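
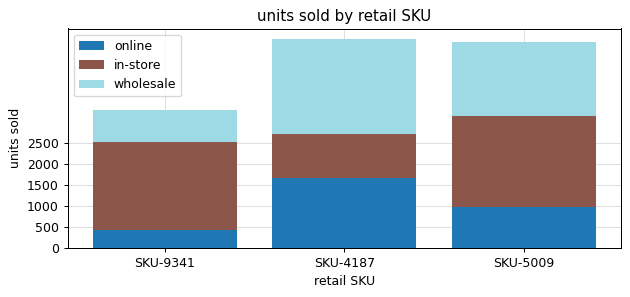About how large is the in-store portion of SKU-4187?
≈ 1000

in-store top ≈ 2500, bottom ≈ 1500; segment ≈ 1000.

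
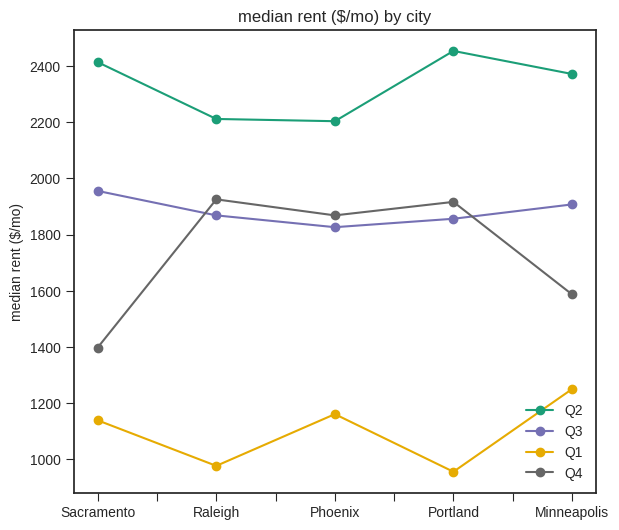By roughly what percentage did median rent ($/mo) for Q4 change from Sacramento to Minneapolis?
Sacramento ≈ 1400, Minneapolis ≈ 1600; (1600 − 1400) / 1400 ≈ +14.3%.

≈ +14.3%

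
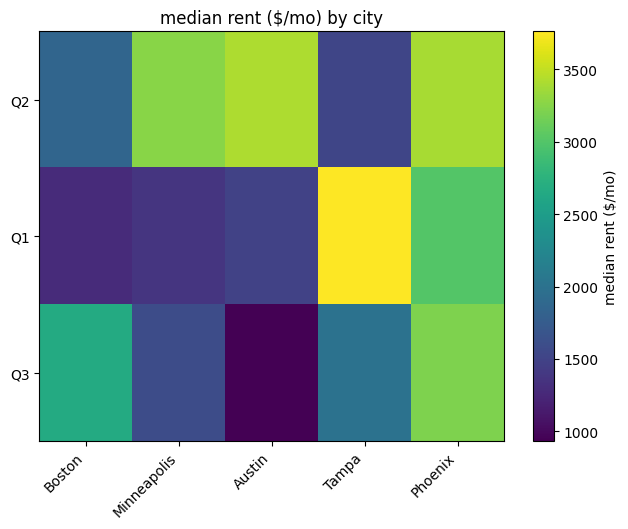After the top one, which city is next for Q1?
Phoenix

Top 3 for Q1: Tampa ≈ 4000, Phoenix ≈ 3000, Austin ≈ 1500.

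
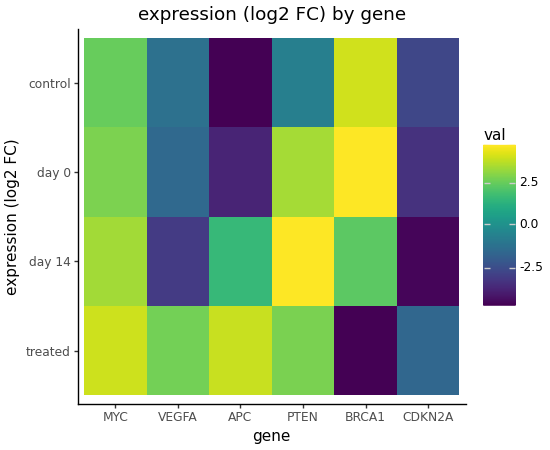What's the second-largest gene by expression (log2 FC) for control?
Top 3 for control: BRCA1 ≈ 4, MYC ≈ 3, PTEN ≈ -1.

MYC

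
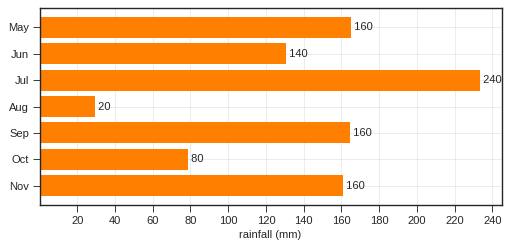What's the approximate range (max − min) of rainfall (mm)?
Max Jul ≈ 240, min Aug ≈ 20; range ≈ 220.

≈ 220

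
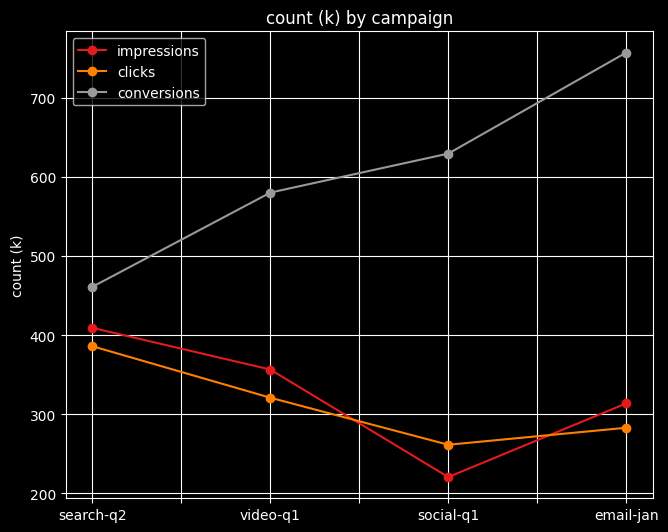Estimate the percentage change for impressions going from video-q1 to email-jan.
video-q1 ≈ 350, email-jan ≈ 300; (300 − 350) / 350 ≈ -14.3%.

≈ -14.3%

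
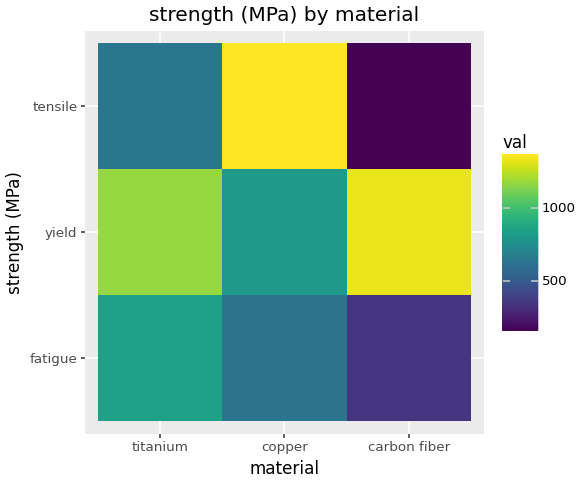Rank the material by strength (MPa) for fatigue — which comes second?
Top 3 for fatigue: titanium ≈ 800, copper ≈ 600, carbon fiber ≈ 400.

copper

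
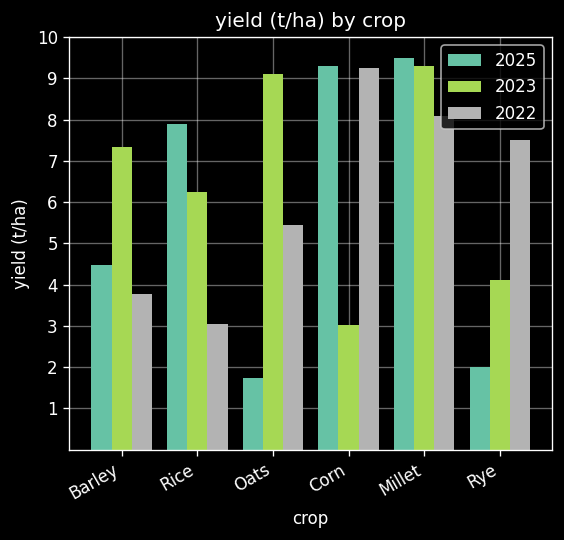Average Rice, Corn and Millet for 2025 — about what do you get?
≈ 9

(8 + 9 + 9) / 3 ≈ 9.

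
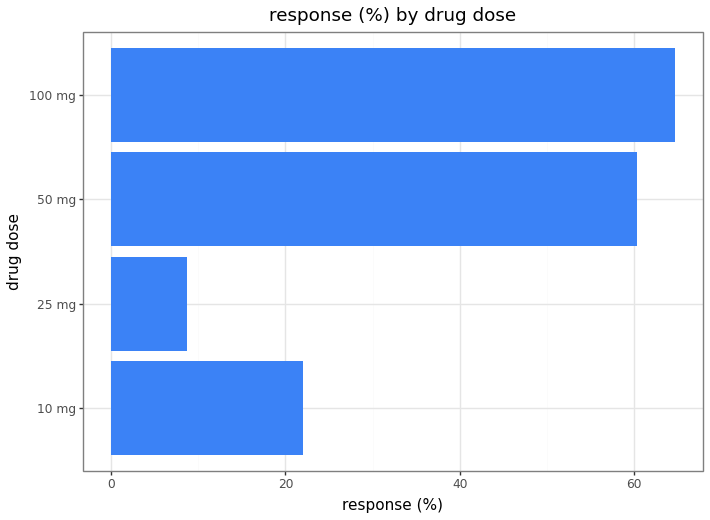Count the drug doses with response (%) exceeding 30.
2

Above 30: 50 mg, 100 mg.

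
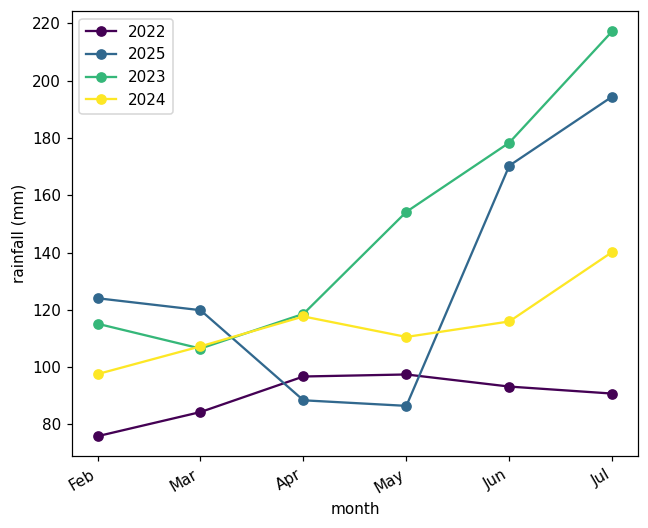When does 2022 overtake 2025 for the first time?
Mar: 2022 ≈ 80 vs 2025 ≈ 120 (not yet); Apr: 2022 ≈ 100 vs 2025 ≈ 80 (first crossover).

Apr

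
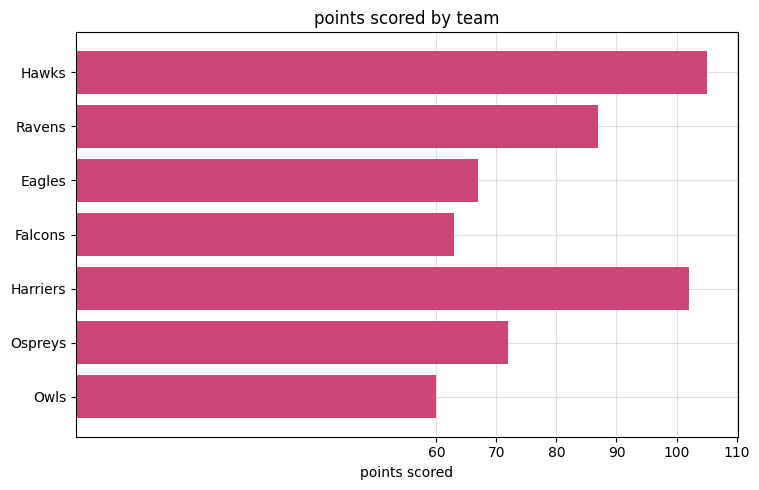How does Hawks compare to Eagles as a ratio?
Hawks ≈ 100, Eagles ≈ 70; 100/70 ≈ 1.43.

≈ 1.43×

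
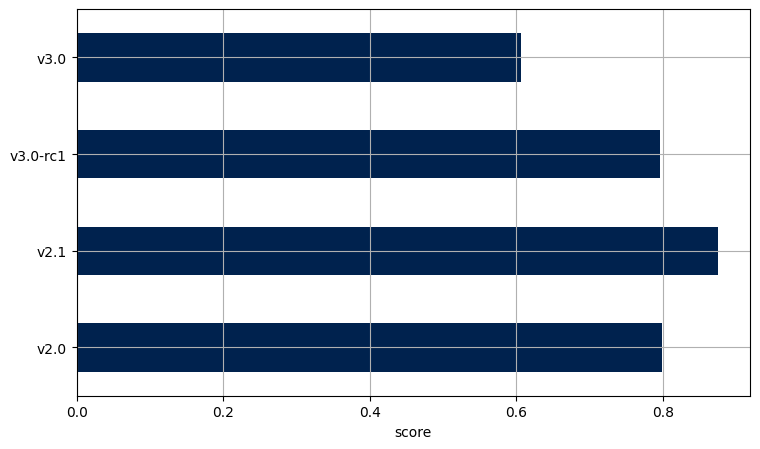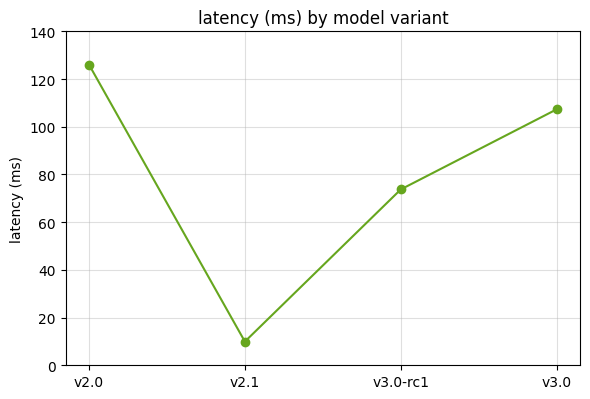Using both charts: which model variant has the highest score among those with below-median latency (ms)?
Chart 2 median latency (ms) ≈ 100; below-median model variants: v2.1, v3.0-rc1. Among those, v2.1 has the highest score (≈ 0.9).

v2.1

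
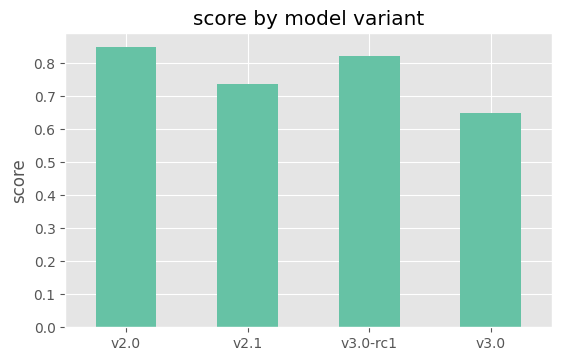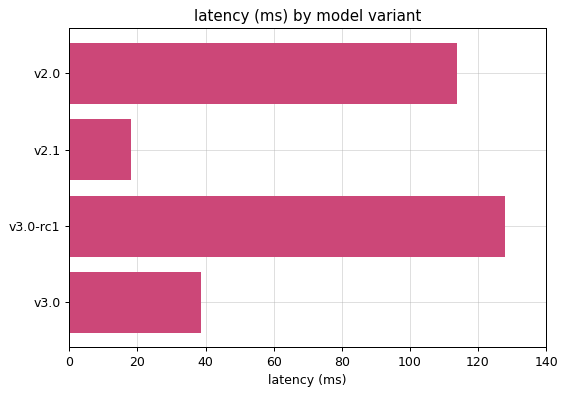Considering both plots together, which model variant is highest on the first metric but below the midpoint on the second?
v2.1

Chart 2 median latency (ms) ≈ 80; below-median model variants: v2.1, v3.0. Among those, v2.1 has the highest score (≈ 0.7).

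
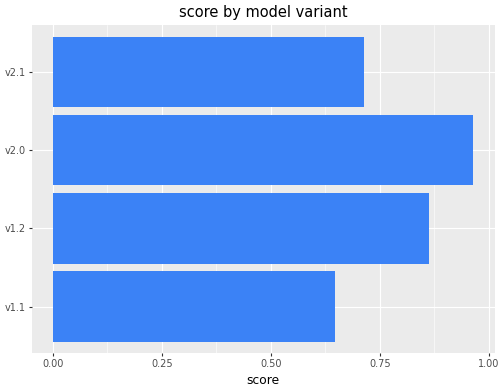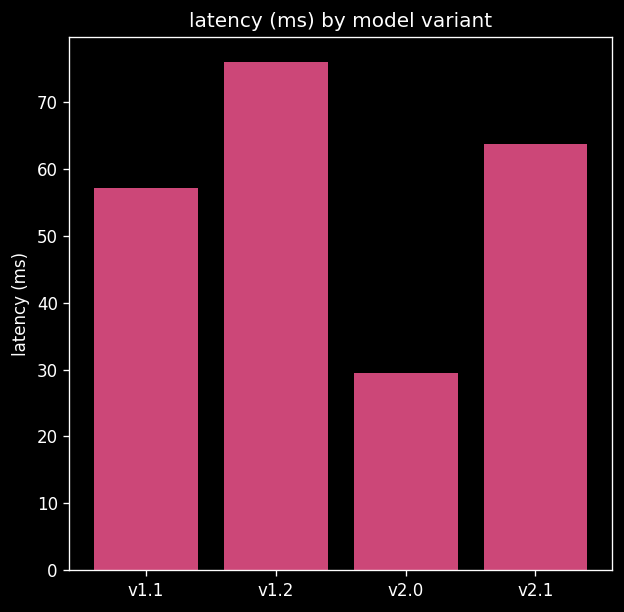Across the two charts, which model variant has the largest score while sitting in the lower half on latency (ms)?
v2.0

Chart 2 median latency (ms) ≈ 60; below-median model variants: v1.1, v2.0. Among those, v2.0 has the highest score (≈ 1).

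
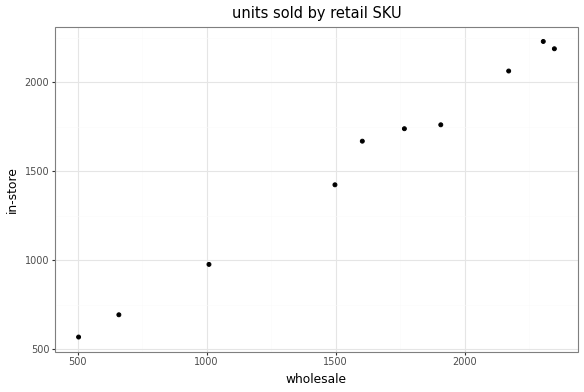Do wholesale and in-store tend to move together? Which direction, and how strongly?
positive, strong

Points are positively correlated; strong (|r| ≈ 1.0).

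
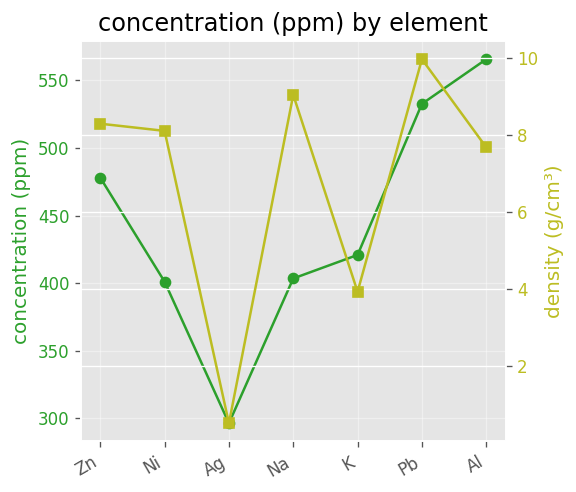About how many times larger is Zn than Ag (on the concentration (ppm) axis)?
≈ 1.58×

Zn ≈ 475, Ag ≈ 300; 475/300 ≈ 1.58.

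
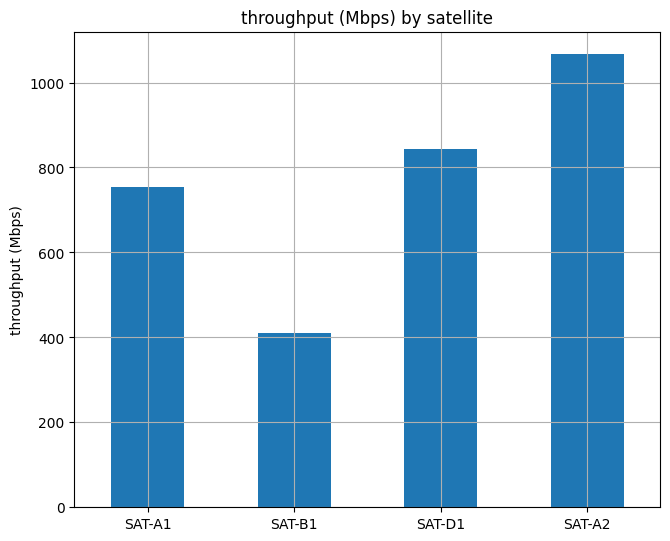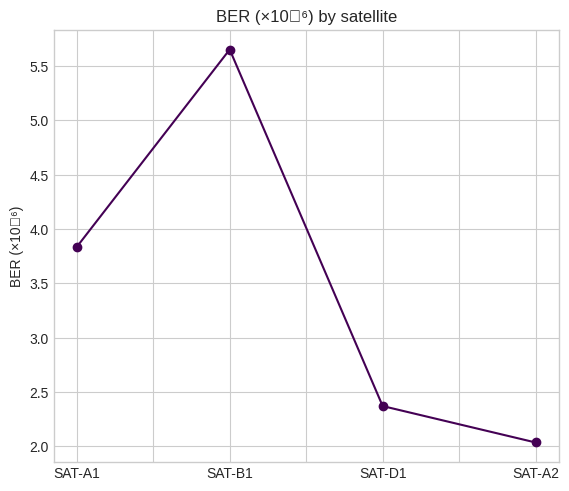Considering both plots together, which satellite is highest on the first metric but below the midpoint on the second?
SAT-A2

Chart 2 median BER (×10⁻⁶) ≈ 3; below-median satellites: SAT-D1, SAT-A2. Among those, SAT-A2 has the highest throughput (Mbps) (≈ 1100).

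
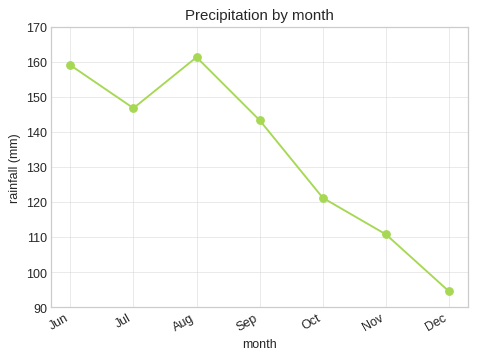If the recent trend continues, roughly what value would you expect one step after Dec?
Last three: 120, 110, 90 → slope ≈ -15/step → next ≈ 75.

≈ 75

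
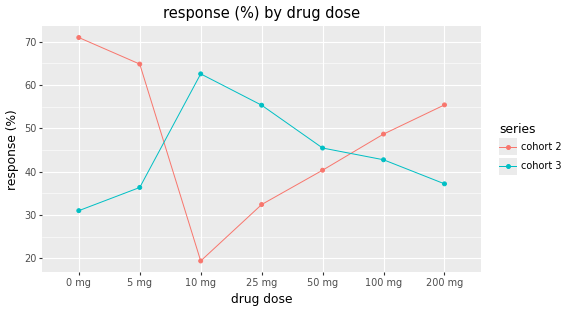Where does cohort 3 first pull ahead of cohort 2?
5 mg: cohort 3 ≈ 35 vs cohort 2 ≈ 65 (not yet); 10 mg: cohort 3 ≈ 65 vs cohort 2 ≈ 20 (first crossover).

10 mg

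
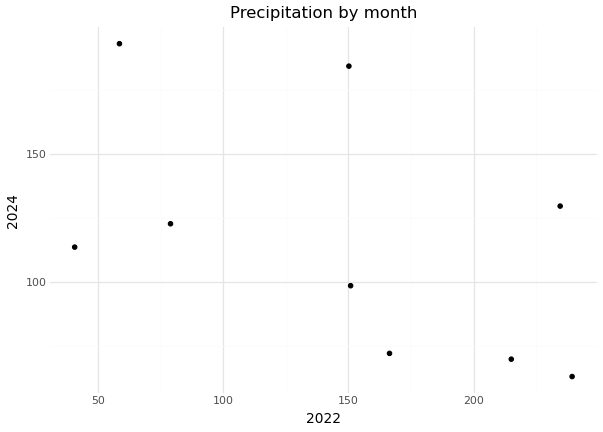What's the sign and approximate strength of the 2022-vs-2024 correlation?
Points are negatively correlated; moderate (|r| ≈ 0.5).

negative, moderate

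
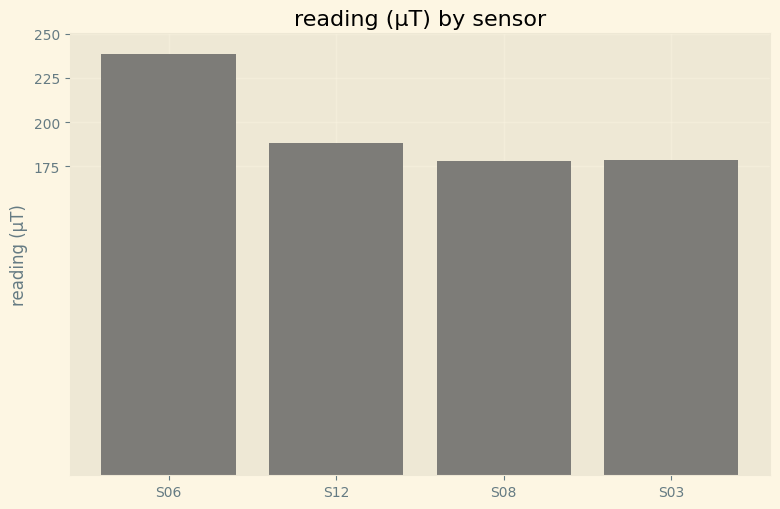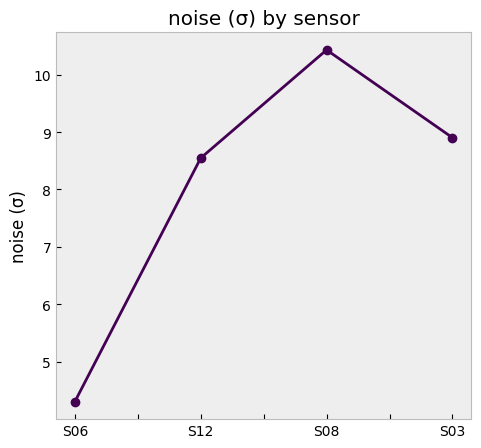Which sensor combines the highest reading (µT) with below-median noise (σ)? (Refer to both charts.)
Chart 2 median noise (σ) ≈ 9; below-median sensors: S06, S12. Among those, S06 has the highest reading (µT) (≈ 250).

S06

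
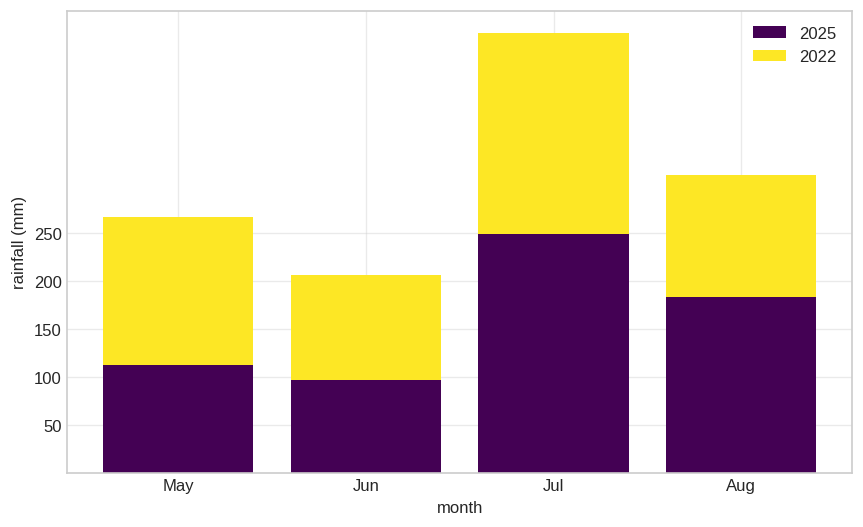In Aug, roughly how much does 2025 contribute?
≈ 200

2025 top ≈ 200, bottom ≈ 0; segment ≈ 200.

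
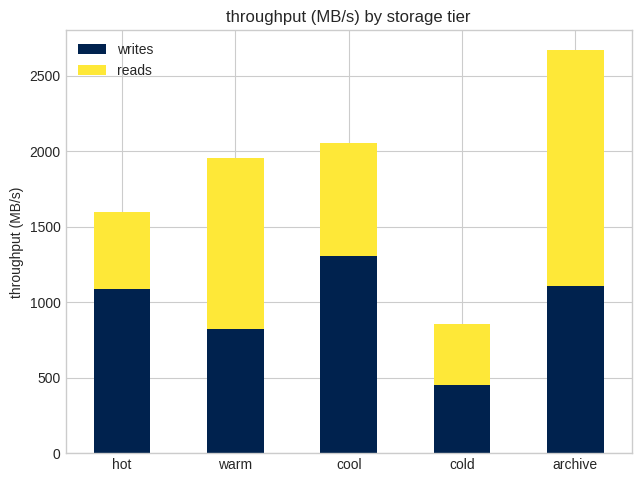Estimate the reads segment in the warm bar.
≈ 1000

reads top ≈ 2000, bottom ≈ 1000; segment ≈ 1000.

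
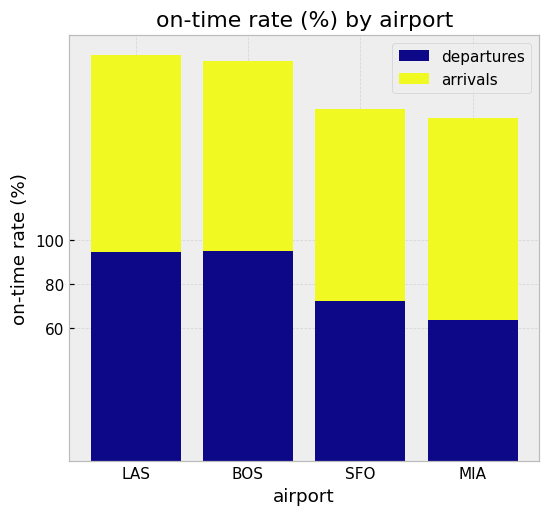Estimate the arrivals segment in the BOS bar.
arrivals top ≈ 180, bottom ≈ 100; segment ≈ 80.

≈ 80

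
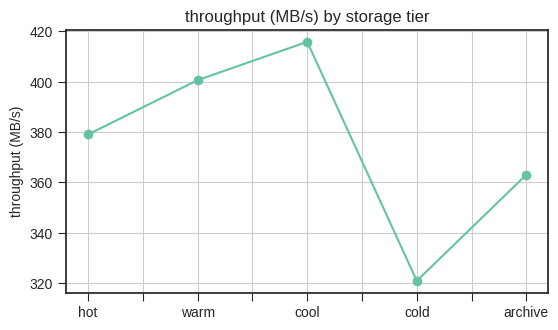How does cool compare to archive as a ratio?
≈ 1.17×

cool ≈ 420, archive ≈ 360; 420/360 ≈ 1.17.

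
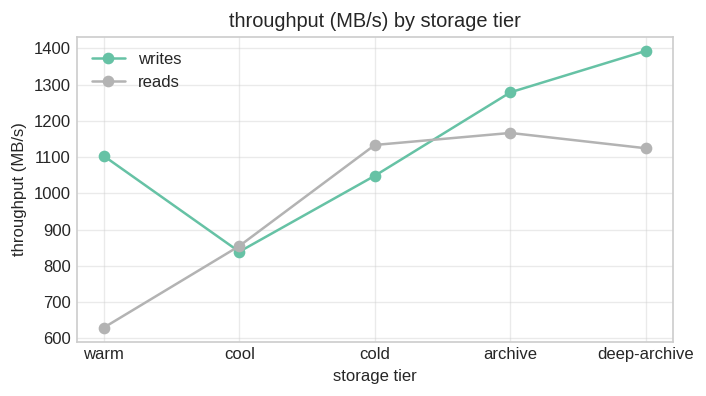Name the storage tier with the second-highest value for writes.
Top 3 for writes: deep-archive ≈ 1400, archive ≈ 1300, warm ≈ 1100.

archive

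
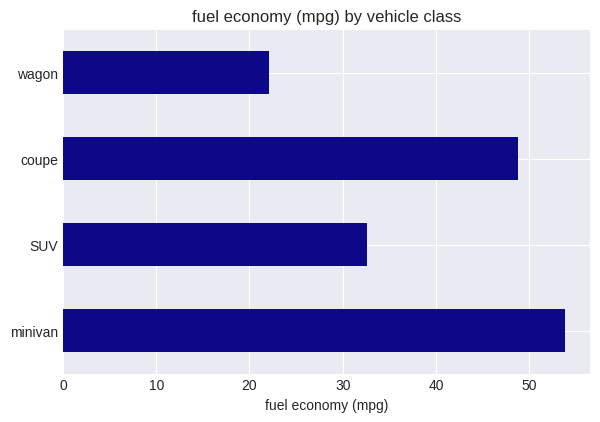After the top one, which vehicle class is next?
Top 3: minivan ≈ 55, coupe ≈ 50, SUV ≈ 35.

coupe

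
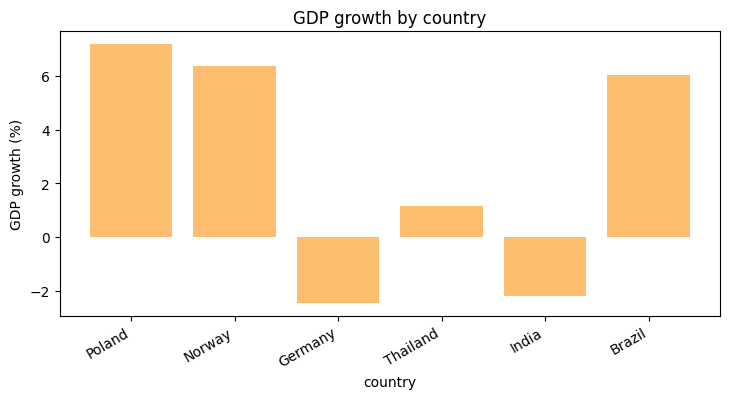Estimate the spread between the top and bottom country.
≈ 9

Max Poland ≈ 7, min Germany ≈ -2; range ≈ 9.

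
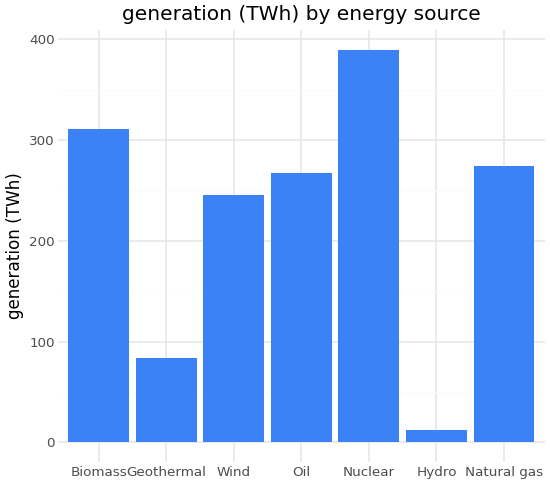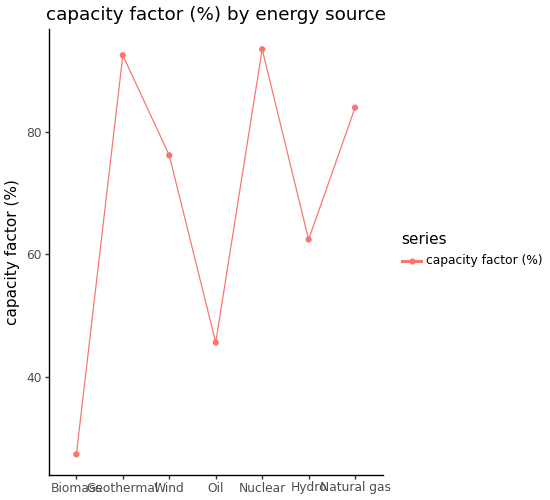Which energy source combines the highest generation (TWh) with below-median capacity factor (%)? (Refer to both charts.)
Chart 2 median capacity factor (%) ≈ 80; below-median energy sources: Biomass, Oil, Hydro. Among those, Biomass has the highest generation (TWh) (≈ 300).

Biomass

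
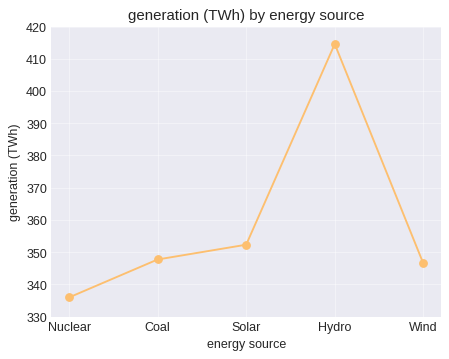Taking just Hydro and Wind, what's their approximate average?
(410 + 350) / 2 ≈ 380.

≈ 380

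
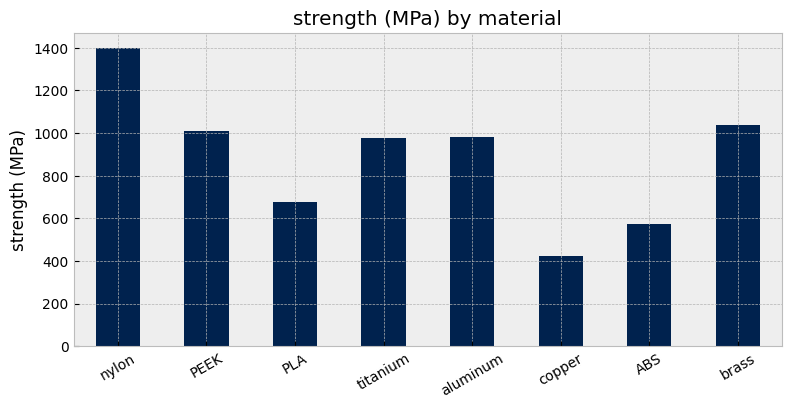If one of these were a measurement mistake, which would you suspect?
copper ≈ 400; the rest sit between ≈ 600 and ≈ 1400.

copper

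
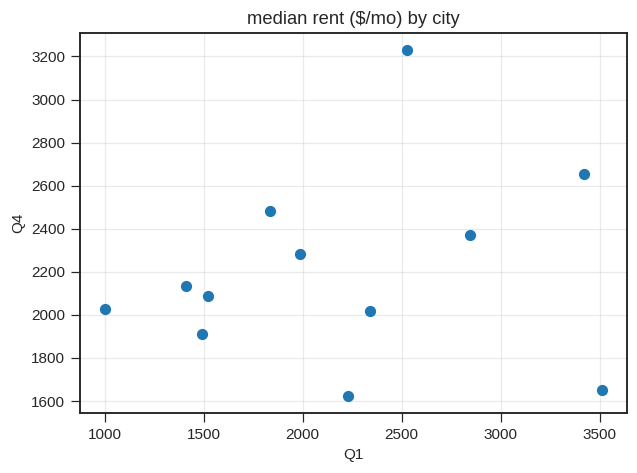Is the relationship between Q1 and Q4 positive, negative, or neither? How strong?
Points are roughly uncorrelated; weak (|r| ≈ 0.2).

no clear correlation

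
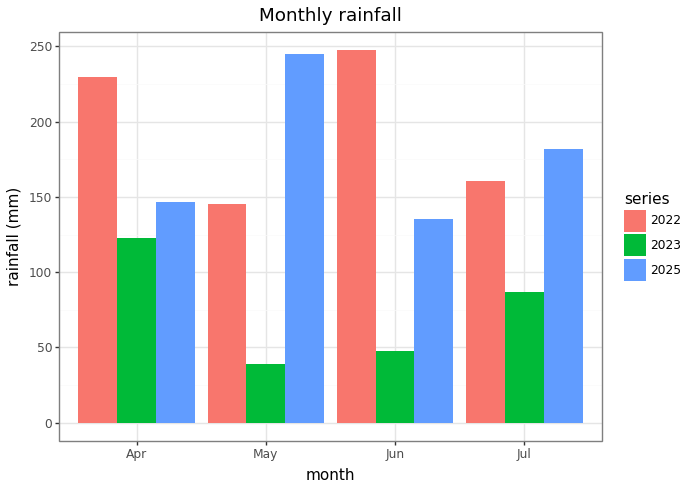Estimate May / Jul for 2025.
≈ 1.43×

May ≈ 250, Jul ≈ 175; 250/175 ≈ 1.43.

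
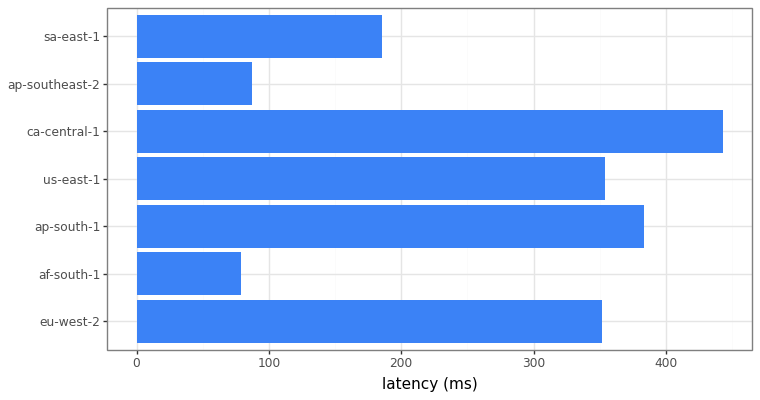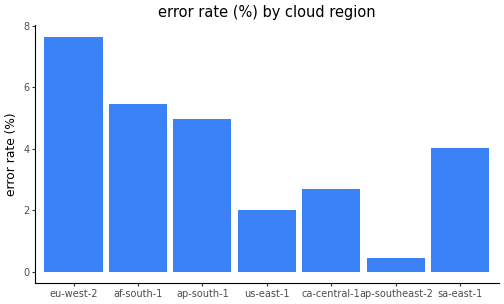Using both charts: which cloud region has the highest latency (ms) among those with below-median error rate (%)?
Chart 2 median error rate (%) ≈ 4; below-median cloud regions: us-east-1, ca-central-1, ap-southeast-2. Among those, ca-central-1 has the highest latency (ms) (≈ 450).

ca-central-1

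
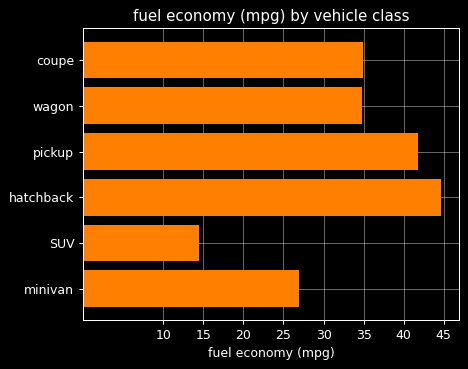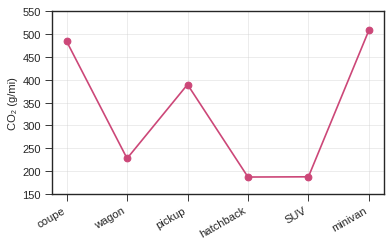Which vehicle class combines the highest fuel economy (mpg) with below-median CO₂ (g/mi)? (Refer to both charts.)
Chart 2 median CO₂ (g/mi) ≈ 300; below-median vehicle classes: wagon, hatchback, SUV. Among those, hatchback has the highest fuel economy (mpg) (≈ 45).

hatchback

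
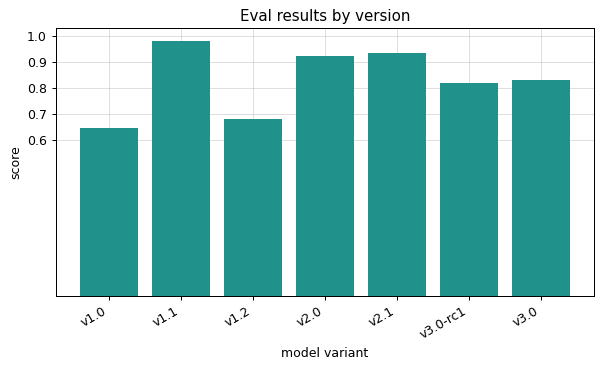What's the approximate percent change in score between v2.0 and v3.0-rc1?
v2.0 ≈ 0.9, v3.0-rc1 ≈ 0.8; (0.8 − 0.9) / 0.9 ≈ -11.1%.

≈ -11.1%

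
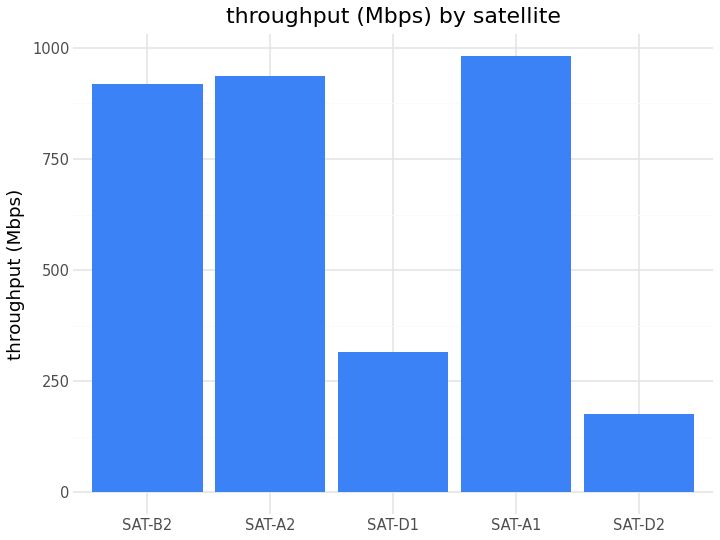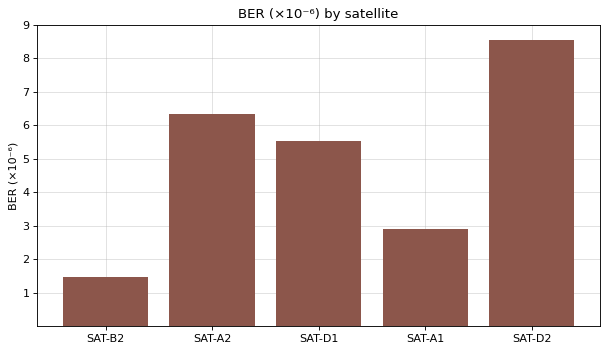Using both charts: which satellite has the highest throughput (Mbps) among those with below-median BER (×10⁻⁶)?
Chart 2 median BER (×10⁻⁶) ≈ 6; below-median satellites: SAT-B2, SAT-A1. Among those, SAT-A1 has the highest throughput (Mbps) (≈ 1000).

SAT-A1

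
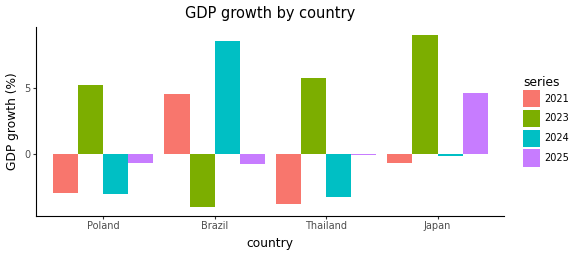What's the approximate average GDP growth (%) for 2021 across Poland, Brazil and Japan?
(-2 + 4 + 0) / 3 ≈ 1.

≈ 1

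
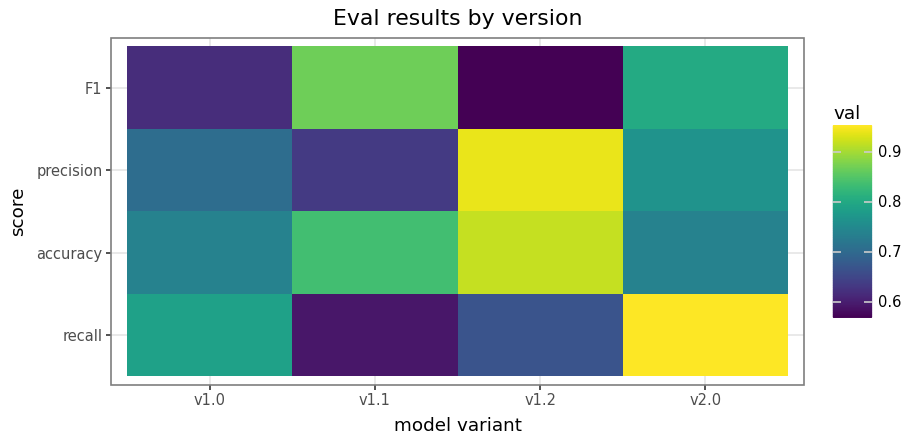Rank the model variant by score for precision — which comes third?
Top 4 for precision: v1.2 ≈ 0.95, v2.0 ≈ 0.75, v1.0 ≈ 0.70, v1.1 ≈ 0.65.

v1.0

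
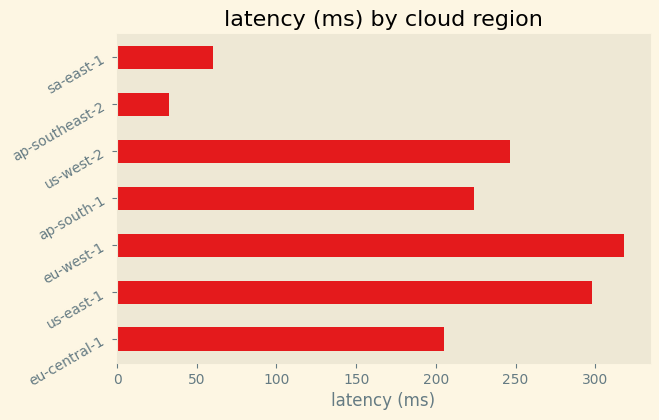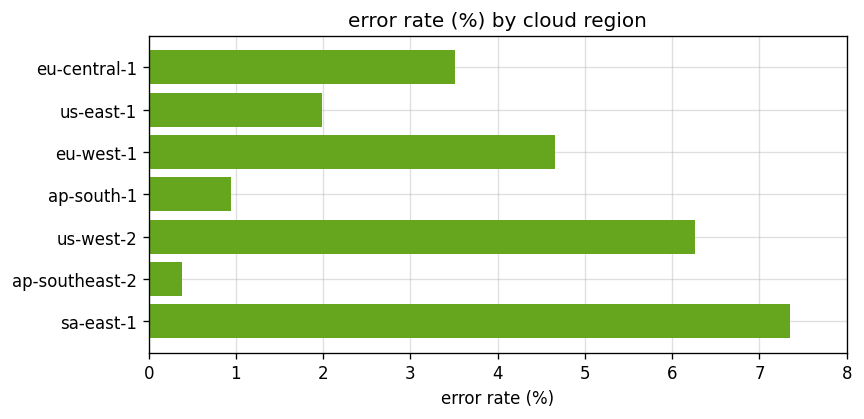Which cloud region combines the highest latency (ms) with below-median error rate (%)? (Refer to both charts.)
us-east-1

Chart 2 median error rate (%) ≈ 4; below-median cloud regions: us-east-1, ap-south-1, ap-southeast-2. Among those, us-east-1 has the highest latency (ms) (≈ 300).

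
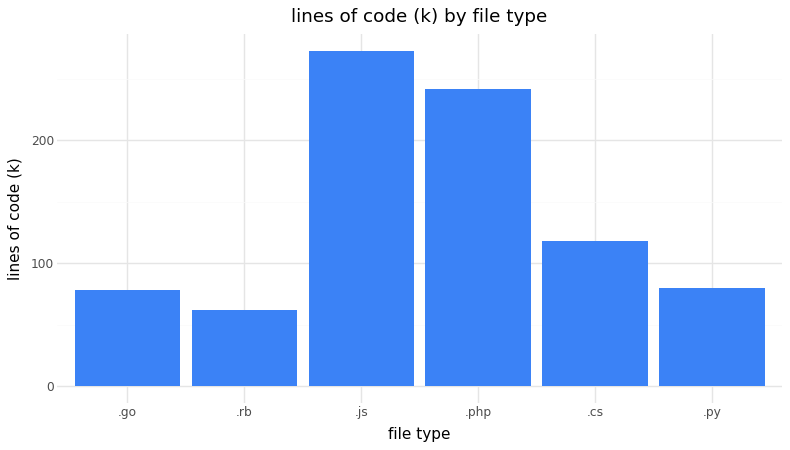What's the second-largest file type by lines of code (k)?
Top 3: .js ≈ 275, .php ≈ 250, .cs ≈ 125.

.php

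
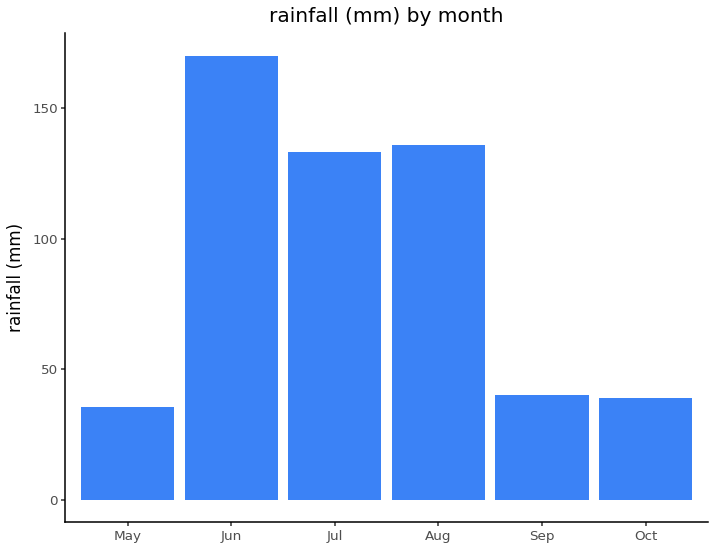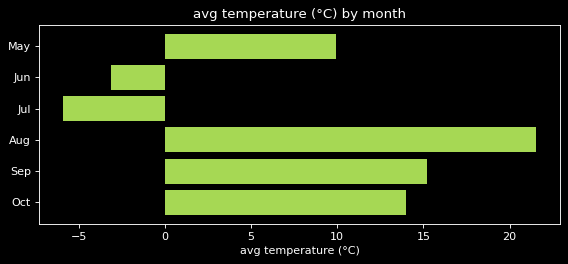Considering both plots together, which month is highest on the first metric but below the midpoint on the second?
Chart 2 median avg temperature (°C) ≈ 12; below-median months: May, Jun, Jul. Among those, Jun has the highest rainfall (mm) (≈ 180).

Jun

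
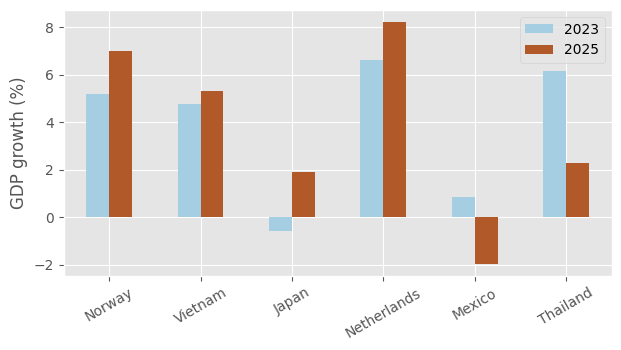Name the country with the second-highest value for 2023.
Top 3 for 2023: Netherlands ≈ 7, Thailand ≈ 6, Norway ≈ 5.

Thailand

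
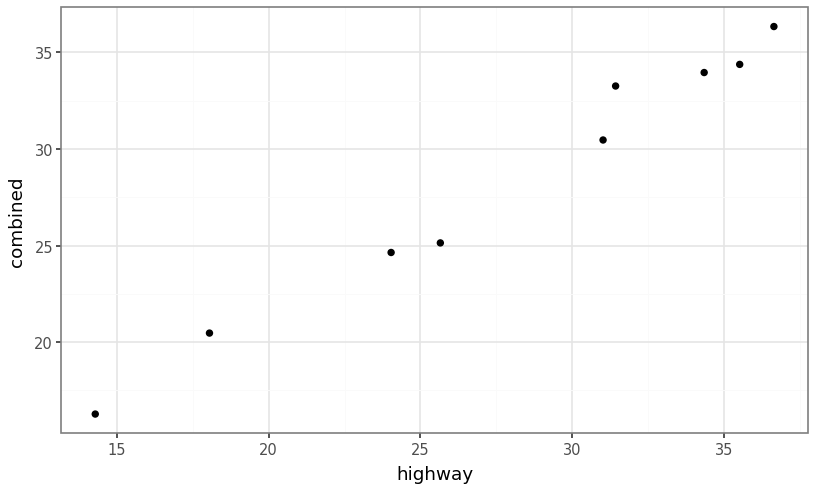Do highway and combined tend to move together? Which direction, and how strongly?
positive, strong

Points are positively correlated; strong (|r| ≈ 1.0).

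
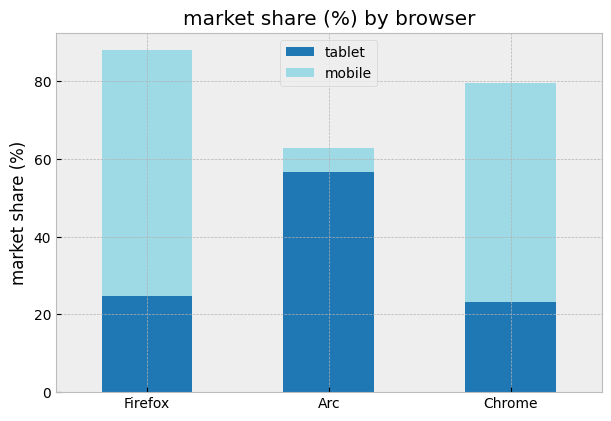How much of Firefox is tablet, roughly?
≈ 20

tablet top ≈ 20, bottom ≈ 0; segment ≈ 20.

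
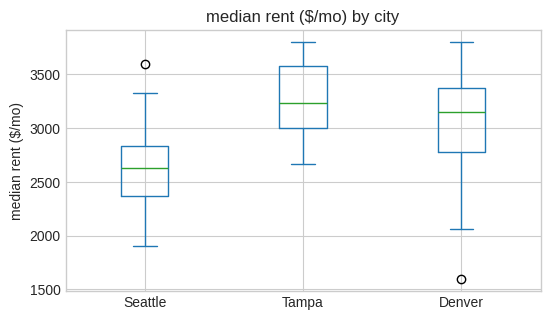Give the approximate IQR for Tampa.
≈ 600

Q3 ≈ 3600, Q1 ≈ 3000; IQR ≈ 600.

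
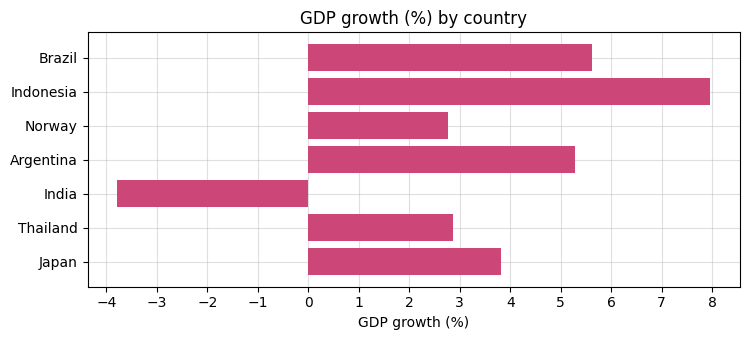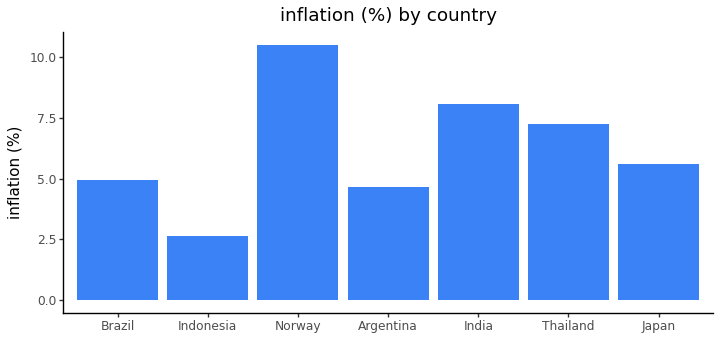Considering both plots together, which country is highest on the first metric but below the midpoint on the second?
Chart 2 median inflation (%) ≈ 6; below-median countries: Brazil, Indonesia, Argentina. Among those, Indonesia has the highest GDP growth (%) (≈ 8).

Indonesia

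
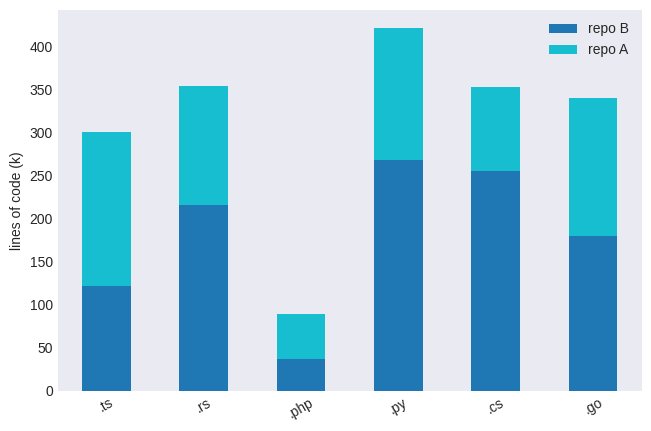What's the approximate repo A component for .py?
≈ 150

repo A top ≈ 400, bottom ≈ 250; segment ≈ 150.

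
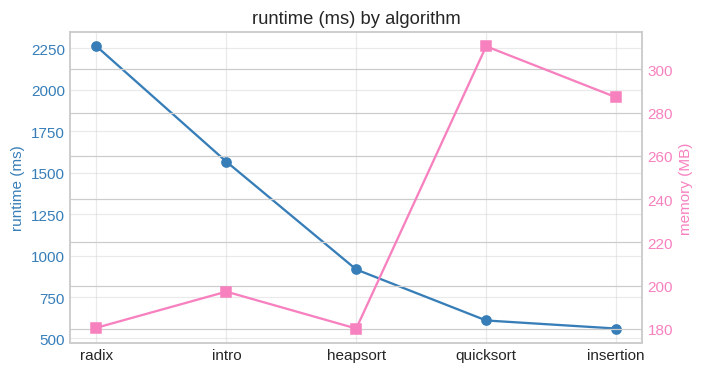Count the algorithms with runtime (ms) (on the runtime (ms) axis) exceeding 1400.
Above 1400: radix, intro.

2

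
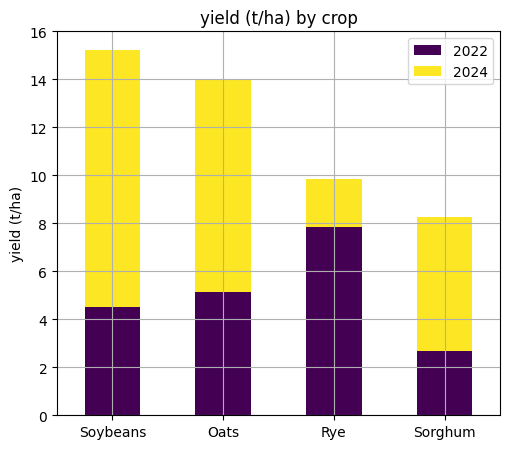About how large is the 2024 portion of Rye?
≈ 2

2024 top ≈ 10, bottom ≈ 8; segment ≈ 2.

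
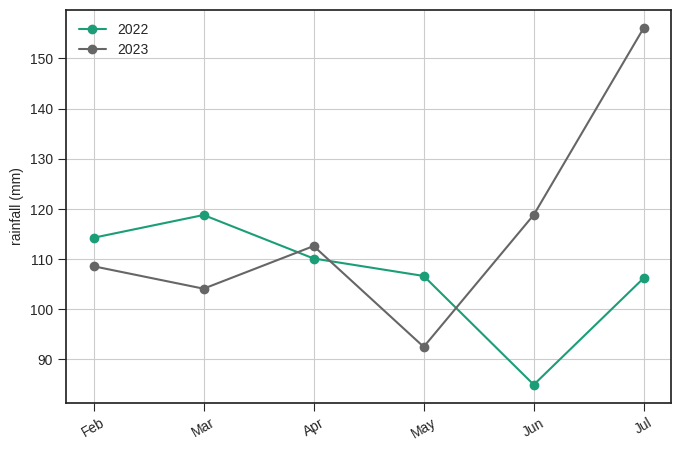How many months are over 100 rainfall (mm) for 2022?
5

Above 100: Feb, Mar, Apr, May, Jul.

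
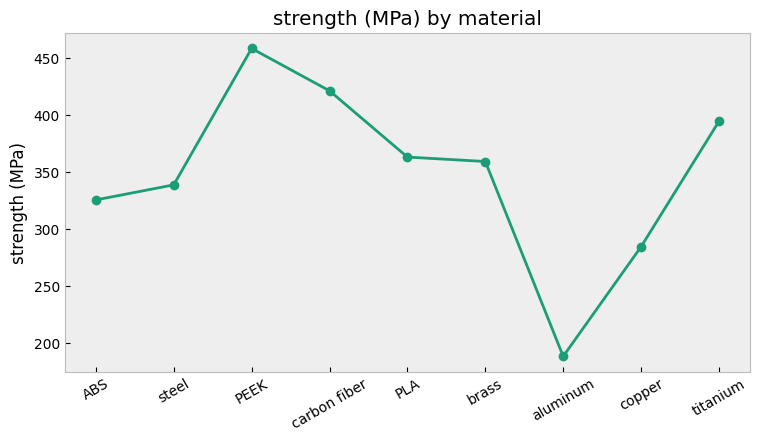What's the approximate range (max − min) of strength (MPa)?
Max PEEK ≈ 450, min aluminum ≈ 200; range ≈ 250.

≈ 250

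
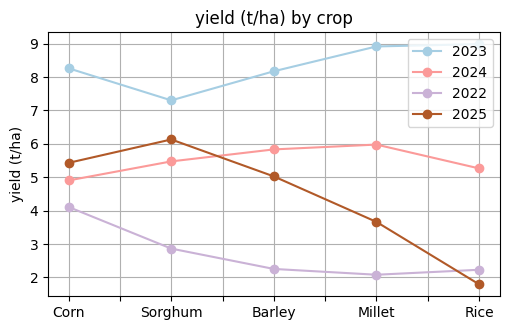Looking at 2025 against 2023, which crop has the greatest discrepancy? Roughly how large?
Rice, ≈ 7 t/ha

Rice: 2025 ≈ 2, 2023 ≈ 9 → gap ≈ 7. Next-largest (Millet) is only ≈ 5.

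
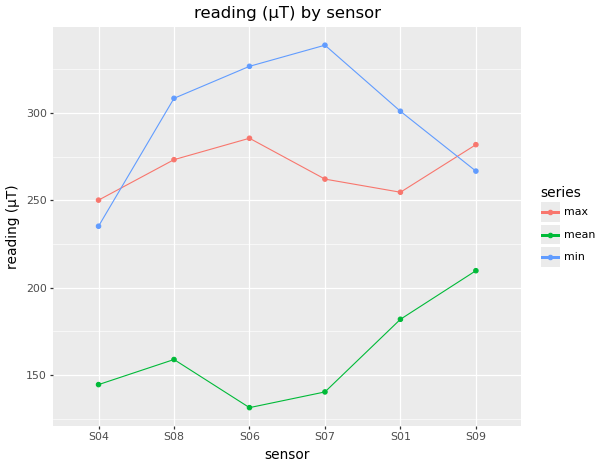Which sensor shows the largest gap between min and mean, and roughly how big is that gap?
S07, ≈ 200 µT

S07: min ≈ 340, mean ≈ 140 → gap ≈ 200. Next-largest (S06) is only ≈ 180.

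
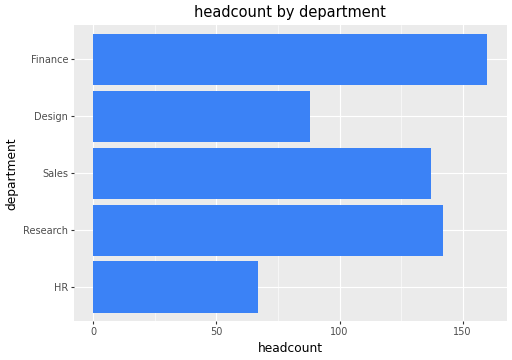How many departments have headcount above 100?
3

Above 100: Research, Sales, Finance.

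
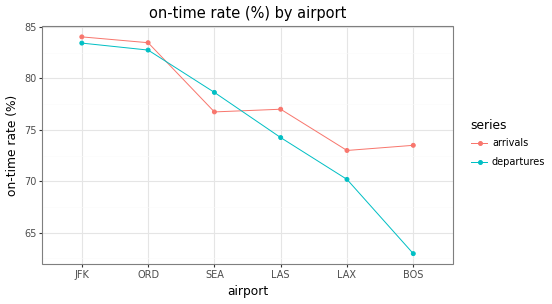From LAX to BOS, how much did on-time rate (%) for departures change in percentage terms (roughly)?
LAX ≈ 70, BOS ≈ 62; (62 − 70) / 70 ≈ -11.4%.

≈ -11.4%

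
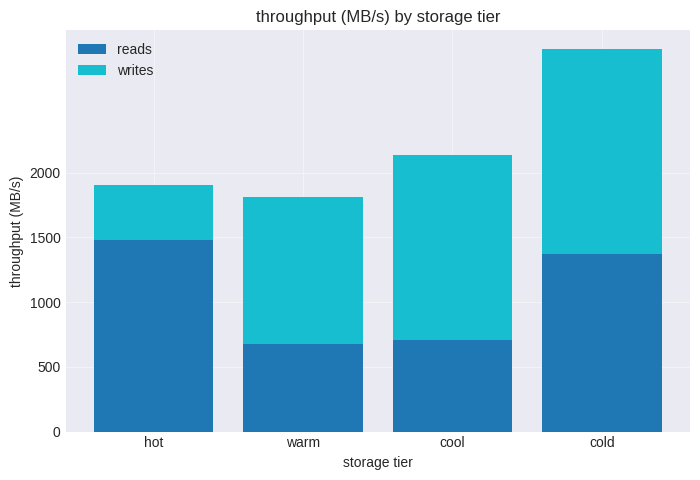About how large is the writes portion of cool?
≈ 1500

writes top ≈ 2000, bottom ≈ 500; segment ≈ 1500.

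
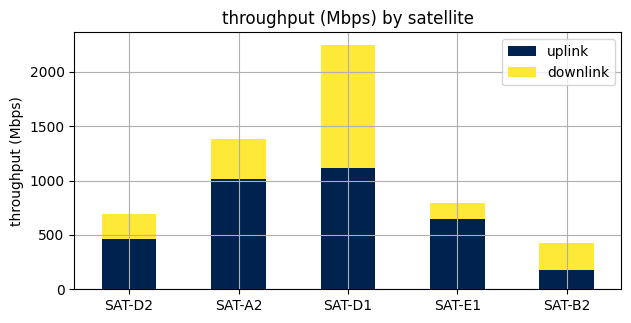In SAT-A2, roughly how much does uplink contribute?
uplink top ≈ 1000, bottom ≈ 0; segment ≈ 1000.

≈ 1000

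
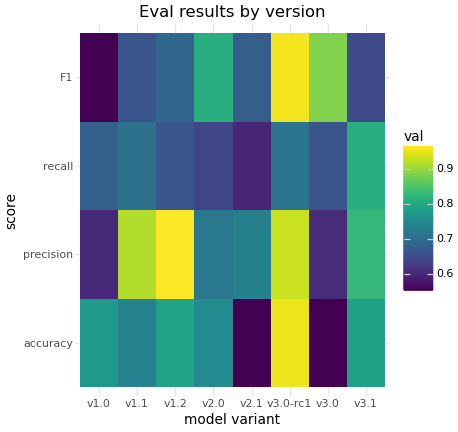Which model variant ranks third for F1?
Top 4 for F1: v3.0-rc1 ≈ 0.95, v3.0 ≈ 0.90, v2.0 ≈ 0.80, v1.2 ≈ 0.70.

v2.0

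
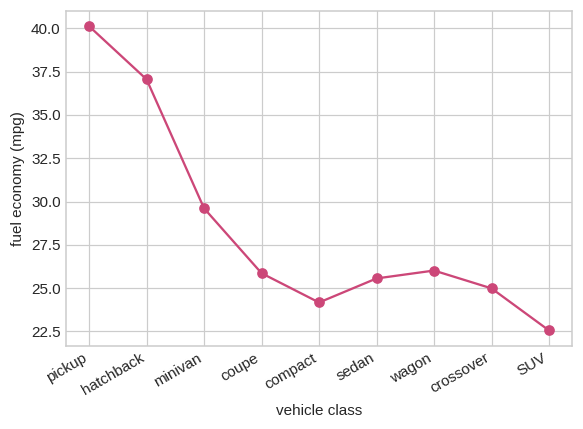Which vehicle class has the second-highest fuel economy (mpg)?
hatchback

Top 3: pickup ≈ 40, hatchback ≈ 38, minivan ≈ 30.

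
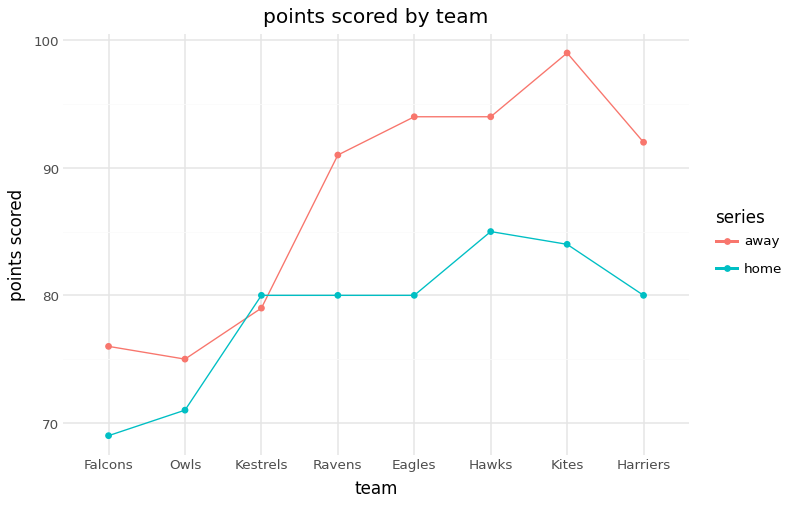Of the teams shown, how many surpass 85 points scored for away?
Above 85: Ravens, Eagles, Hawks, Kites, Harriers.

5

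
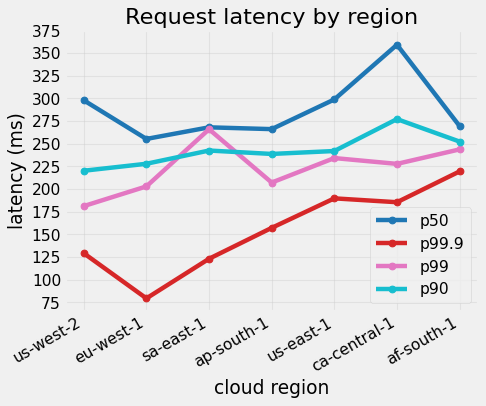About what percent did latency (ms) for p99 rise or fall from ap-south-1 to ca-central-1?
ap-south-1 ≈ 200, ca-central-1 ≈ 225; (225 − 200) / 200 ≈ +12.5%.

≈ +12.5%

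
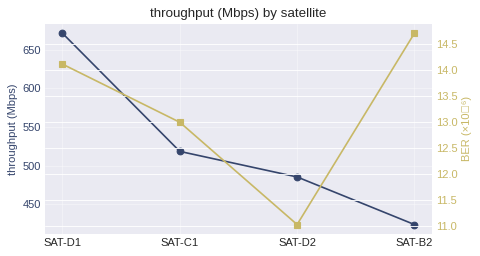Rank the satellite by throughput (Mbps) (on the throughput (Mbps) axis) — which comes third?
Top 4 (on the throughput (Mbps) axis): SAT-D1 ≈ 675, SAT-C1 ≈ 525, SAT-D2 ≈ 475, SAT-B2 ≈ 425.

SAT-D2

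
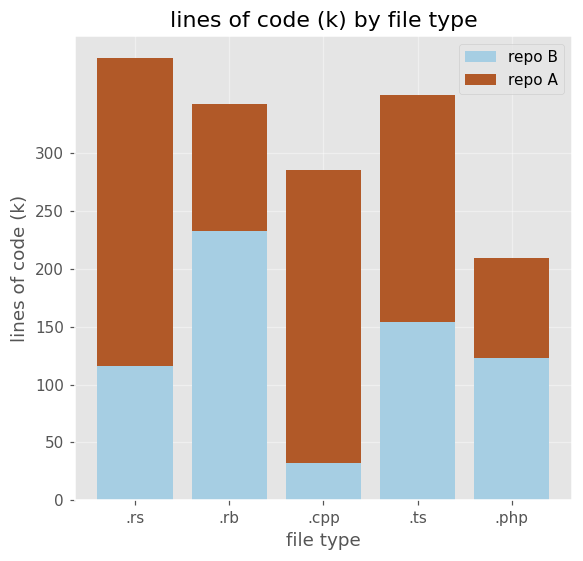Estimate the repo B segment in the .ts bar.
≈ 150

repo B top ≈ 150, bottom ≈ 0; segment ≈ 150.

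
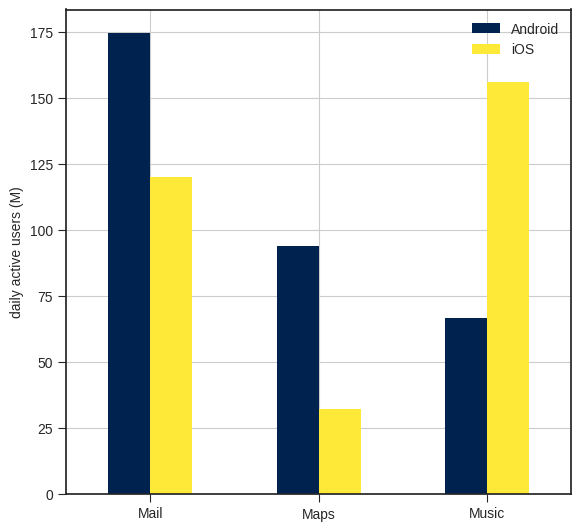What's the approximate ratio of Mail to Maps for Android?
Mail ≈ 180, Maps ≈ 100; 180/100 ≈ 1.8.

≈ 1.8×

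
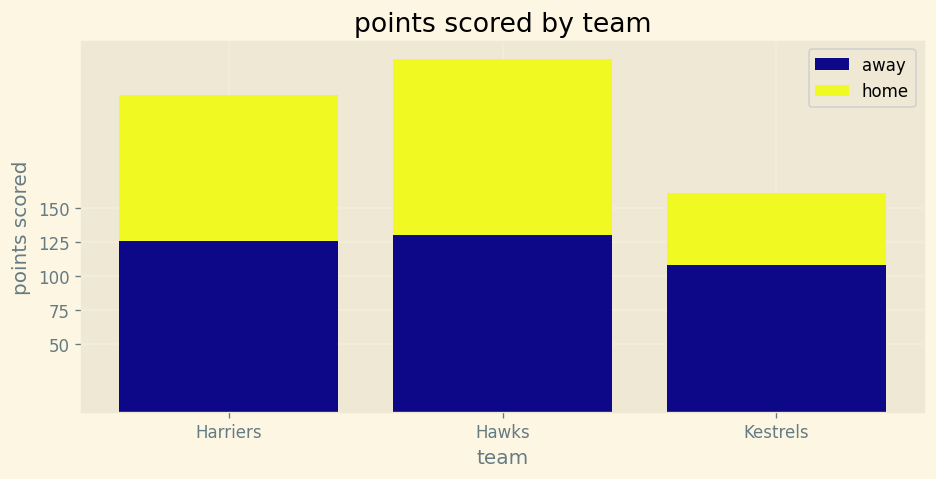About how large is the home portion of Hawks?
≈ 125

home top ≈ 250, bottom ≈ 125; segment ≈ 125.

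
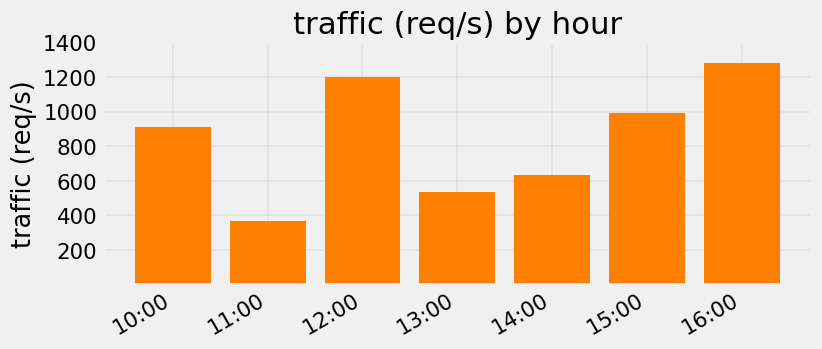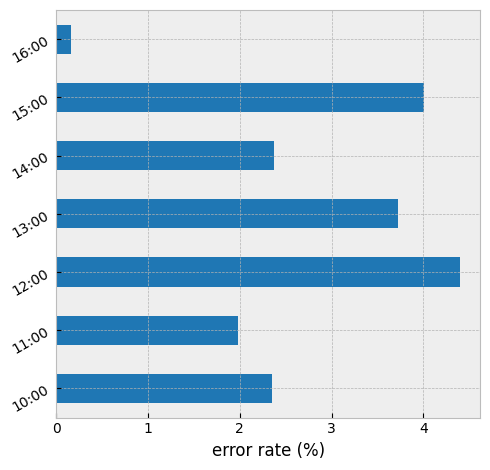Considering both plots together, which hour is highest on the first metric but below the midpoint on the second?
16:00

Chart 2 median error rate (%) ≈ 2.5; below-median hours: 10:00, 11:00, 16:00. Among those, 16:00 has the highest traffic (req/s) (≈ 1200).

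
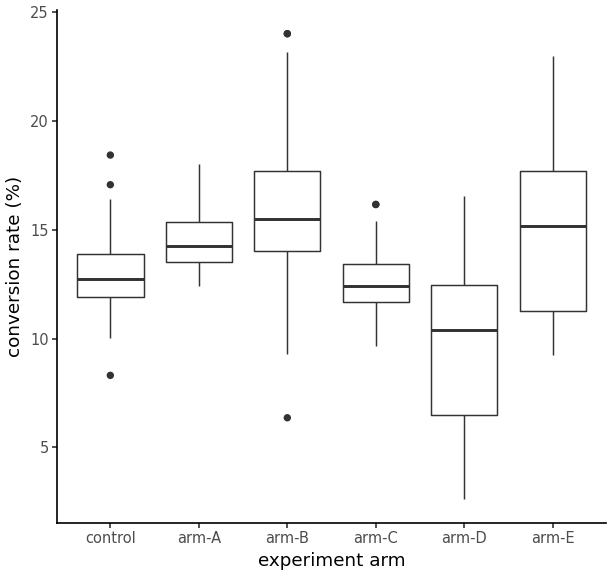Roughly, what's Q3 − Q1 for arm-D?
Q3 ≈ 12, Q1 ≈ 6; IQR ≈ 6.

≈ 6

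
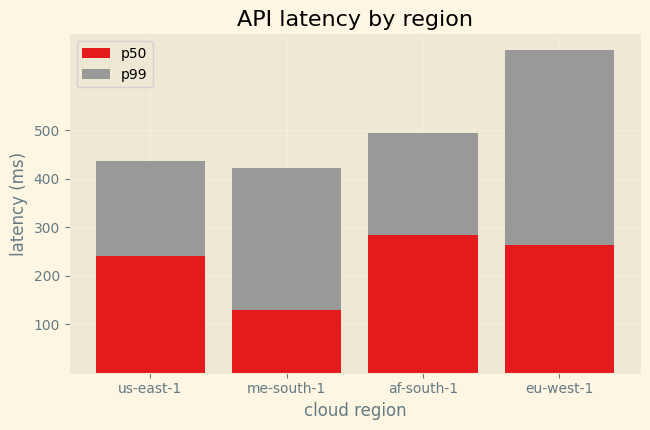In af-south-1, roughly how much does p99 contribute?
p99 top ≈ 500, bottom ≈ 300; segment ≈ 200.

≈ 200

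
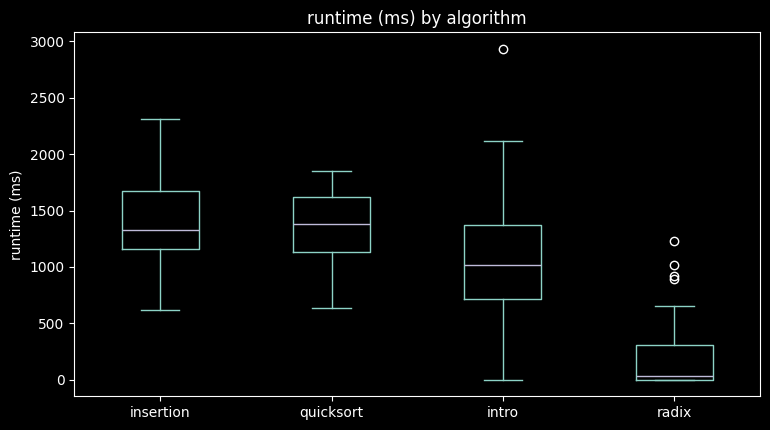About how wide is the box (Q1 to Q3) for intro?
≈ 700

Q3 ≈ 1400, Q1 ≈ 700; IQR ≈ 700.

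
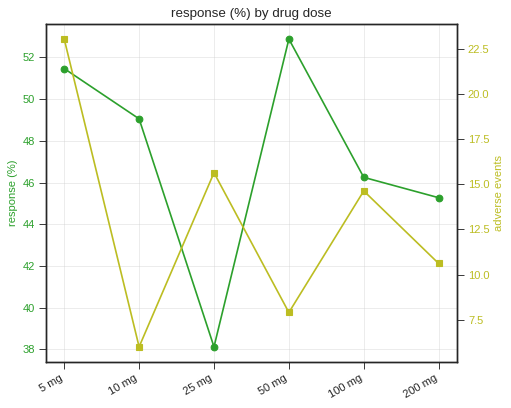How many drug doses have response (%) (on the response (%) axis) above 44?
5

Above 44: 5 mg, 10 mg, 50 mg, 100 mg, 200 mg.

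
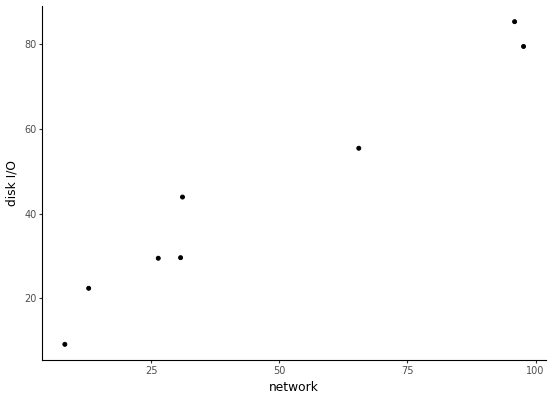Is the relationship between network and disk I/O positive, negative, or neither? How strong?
Points are positively correlated; strong (|r| ≈ 1.0).

positive, strong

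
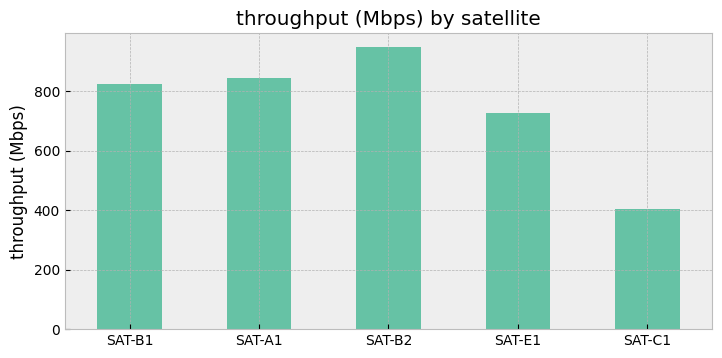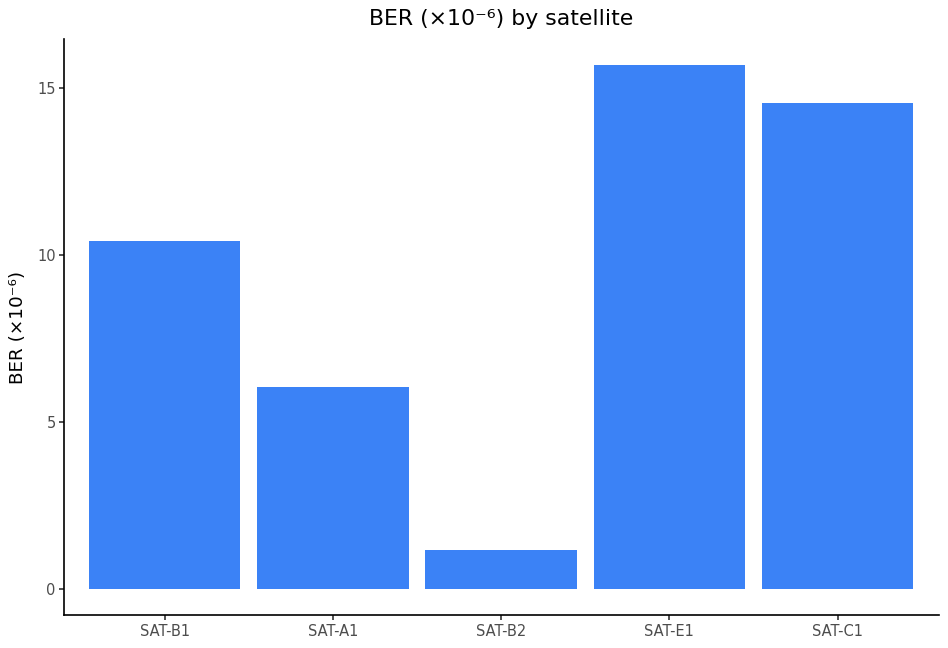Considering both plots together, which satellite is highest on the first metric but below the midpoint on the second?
SAT-B2

Chart 2 median BER (×10⁻⁶) ≈ 10; below-median satellites: SAT-A1, SAT-B2. Among those, SAT-B2 has the highest throughput (Mbps) (≈ 900).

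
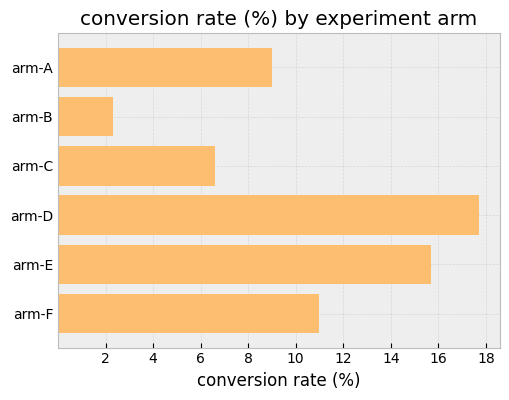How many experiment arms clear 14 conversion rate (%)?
Above 14: arm-D, arm-E.

2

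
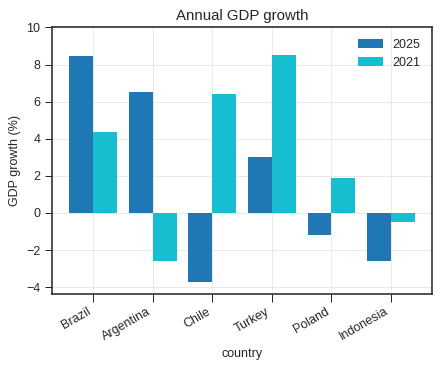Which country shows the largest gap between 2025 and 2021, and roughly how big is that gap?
Chile, ≈ 10 %

Chile: 2025 ≈ -4, 2021 ≈ 6 → gap ≈ 10. Next-largest (Argentina) is only ≈ 8.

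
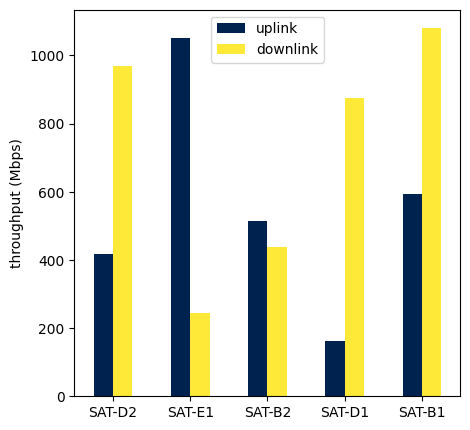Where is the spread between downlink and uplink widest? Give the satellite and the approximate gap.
SAT-E1, ≈ 900 Mbps

SAT-E1: downlink ≈ 200, uplink ≈ 1100 → gap ≈ 900. Next-largest (SAT-D1) is only ≈ 700.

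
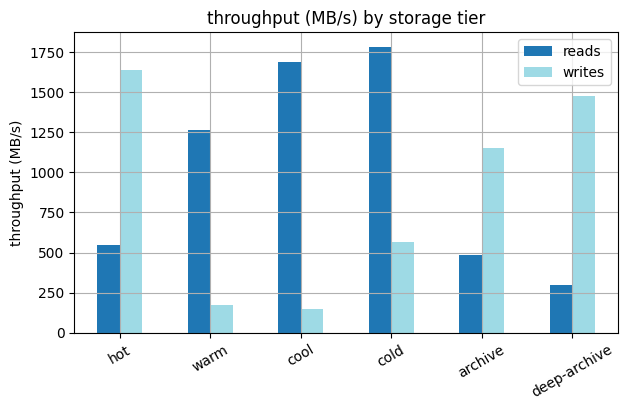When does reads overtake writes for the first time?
warm

hot: reads ≈ 600 vs writes ≈ 1600 (not yet); warm: reads ≈ 1200 vs writes ≈ 200 (first crossover).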